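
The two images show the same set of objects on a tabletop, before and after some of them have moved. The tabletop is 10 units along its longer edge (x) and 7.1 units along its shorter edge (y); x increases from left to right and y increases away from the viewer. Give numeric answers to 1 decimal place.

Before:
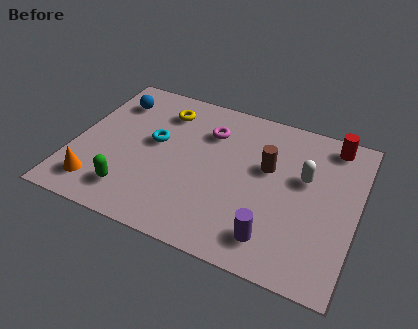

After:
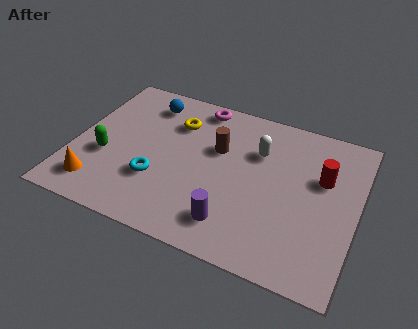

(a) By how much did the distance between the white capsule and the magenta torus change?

-0.9

The distance was about 3.6 in the first image and 2.7 in the second, so they moved 0.9 units closer together.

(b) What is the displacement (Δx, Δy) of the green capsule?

(-1.1, 1.3)

The green capsule was at about (2.3, 1.4) and moved to about (1.2, 2.7).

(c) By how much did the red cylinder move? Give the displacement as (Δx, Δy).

(-0.2, -1.7)

The red cylinder was at about (8.9, 6.2) and moved to about (8.7, 4.5).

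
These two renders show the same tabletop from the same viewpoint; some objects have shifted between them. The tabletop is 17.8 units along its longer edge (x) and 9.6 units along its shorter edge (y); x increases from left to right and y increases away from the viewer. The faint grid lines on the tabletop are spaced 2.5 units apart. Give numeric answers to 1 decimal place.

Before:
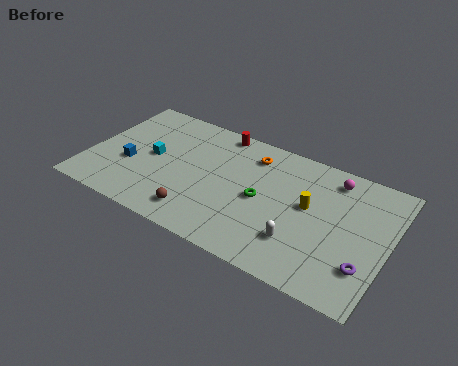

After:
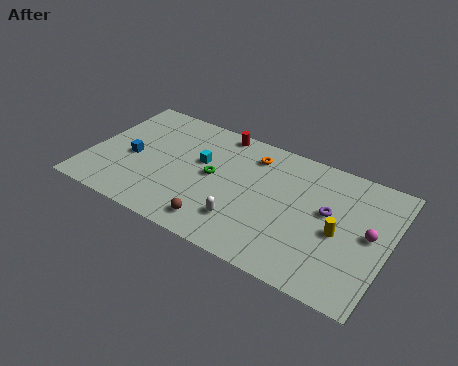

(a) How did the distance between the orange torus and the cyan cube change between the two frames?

-2.9

The distance was about 6.4 in the first image and 3.5 in the second, so they moved 2.9 units closer together.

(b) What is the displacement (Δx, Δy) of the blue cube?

(0.0, 0.6)

The blue cube was at about (2.5, 3.7) and moved to about (2.5, 4.3).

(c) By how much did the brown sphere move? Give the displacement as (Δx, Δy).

(1.2, -0.2)

From the two frames, the brown sphere sits at roughly (7.0, 1.7) before and (8.2, 1.5) after.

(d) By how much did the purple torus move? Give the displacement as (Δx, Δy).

(-2.5, 2.9)

The purple torus was at about (16.7, 2.6) and moved to about (14.2, 5.5).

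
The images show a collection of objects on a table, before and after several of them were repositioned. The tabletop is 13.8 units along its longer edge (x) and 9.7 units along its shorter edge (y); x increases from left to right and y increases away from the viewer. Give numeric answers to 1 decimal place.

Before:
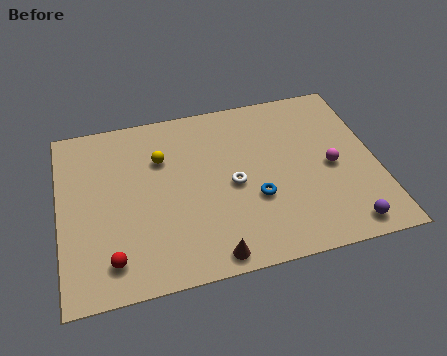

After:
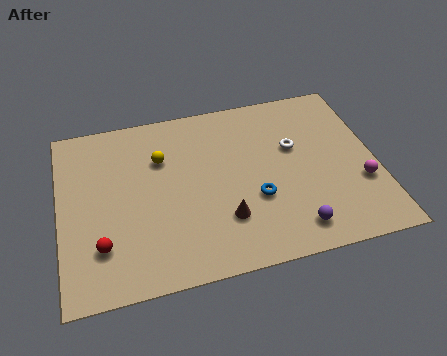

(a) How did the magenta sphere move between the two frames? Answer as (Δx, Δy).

(1.2, -1.2)

From the two frames, the magenta sphere sits at roughly (11.8, 4.5) before and (13.0, 3.3) after.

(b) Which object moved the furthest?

the white torus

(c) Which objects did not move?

the yellow sphere and the blue torus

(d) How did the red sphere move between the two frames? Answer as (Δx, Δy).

(-0.4, 0.8)

The red sphere was at about (2.1, 1.7) and moved to about (1.7, 2.5).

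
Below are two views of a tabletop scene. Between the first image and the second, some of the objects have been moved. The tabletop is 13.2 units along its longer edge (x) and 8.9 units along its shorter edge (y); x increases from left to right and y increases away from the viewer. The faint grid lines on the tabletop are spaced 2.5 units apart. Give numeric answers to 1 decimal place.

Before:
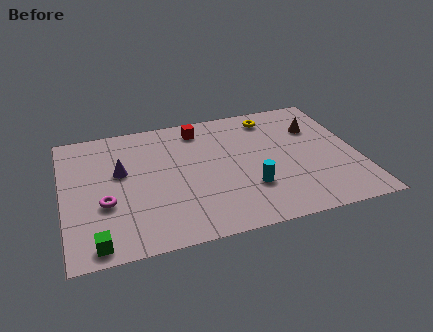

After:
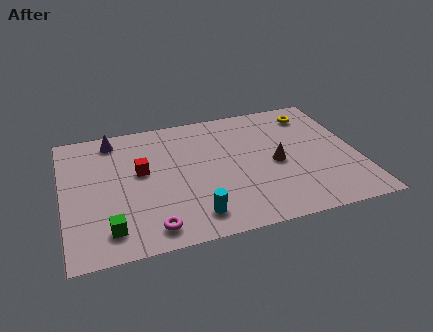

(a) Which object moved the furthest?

the red cube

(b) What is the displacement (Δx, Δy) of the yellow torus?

(1.9, -0.2)

The yellow torus started near (9.6, 7.5) and ended near (11.5, 7.3).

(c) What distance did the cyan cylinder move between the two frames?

2.9

The cyan cylinder was near (8.2, 2.7) before and (5.6, 1.5) after, so it travelled √(2.6² + 1.2²) ≈ 2.9 units.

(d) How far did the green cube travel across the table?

0.9

The green cube moved from about (1.3, 0.9) to (1.9, 1.6), a distance of √(0.6² + 0.7²) ≈ 0.9.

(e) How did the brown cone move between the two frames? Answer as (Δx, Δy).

(-2.0, -2.1)

The brown cone started near (11.5, 6.2) and ended near (9.5, 4.1).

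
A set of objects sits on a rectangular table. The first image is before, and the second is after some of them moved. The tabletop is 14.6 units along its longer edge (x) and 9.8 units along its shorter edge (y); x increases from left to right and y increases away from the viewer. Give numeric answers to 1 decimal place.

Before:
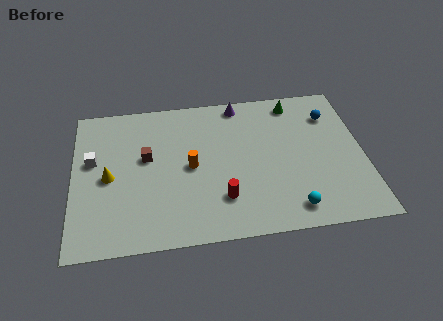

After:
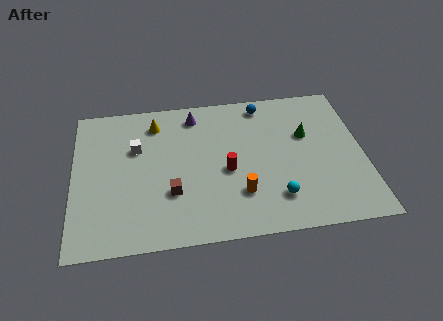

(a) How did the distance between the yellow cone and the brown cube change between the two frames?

+2.7

The distance was about 2.2 in the first image and 4.9 in the second, so they moved 2.7 units further apart.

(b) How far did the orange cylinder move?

3.2

The orange cylinder moved from about (5.9, 4.8) to (8.3, 2.7), a distance of √(2.4² + 2.1²) ≈ 3.2.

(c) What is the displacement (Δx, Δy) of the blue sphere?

(-3.4, 1.2)

The blue sphere was at about (13.1, 7.4) and moved to about (9.7, 8.6).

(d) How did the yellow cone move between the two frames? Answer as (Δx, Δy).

(2.4, 3.4)

From the two frames, the yellow cone sits at roughly (1.8, 4.6) before and (4.2, 8.0) after.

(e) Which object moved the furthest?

the yellow cone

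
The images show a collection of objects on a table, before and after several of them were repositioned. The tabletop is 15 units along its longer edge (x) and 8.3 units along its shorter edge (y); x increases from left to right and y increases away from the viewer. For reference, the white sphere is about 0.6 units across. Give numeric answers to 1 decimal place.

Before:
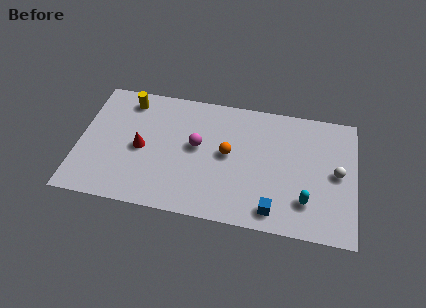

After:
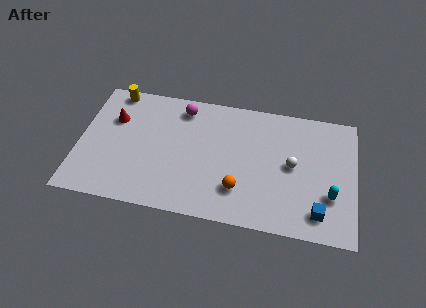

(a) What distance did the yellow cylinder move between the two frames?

0.9

The yellow cylinder was near (2.5, 7.0) before and (1.7, 7.5) after, so it travelled √(0.8² + 0.5²) ≈ 0.9 units.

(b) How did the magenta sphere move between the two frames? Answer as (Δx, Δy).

(-0.9, 2.4)

The magenta sphere was at about (6.4, 4.6) and moved to about (5.5, 7.0).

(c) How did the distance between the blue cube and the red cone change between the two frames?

+4.2

The distance was about 7.8 in the first image and 12.0 in the second, so they moved 4.2 units further apart.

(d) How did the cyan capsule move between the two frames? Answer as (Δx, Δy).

(1.3, 0.6)

The cyan capsule started near (12.4, 2.1) and ended near (13.7, 2.7).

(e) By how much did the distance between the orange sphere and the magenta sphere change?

+4.1

They were about 1.7 units apart before and 5.8 after — 4.1 units further apart.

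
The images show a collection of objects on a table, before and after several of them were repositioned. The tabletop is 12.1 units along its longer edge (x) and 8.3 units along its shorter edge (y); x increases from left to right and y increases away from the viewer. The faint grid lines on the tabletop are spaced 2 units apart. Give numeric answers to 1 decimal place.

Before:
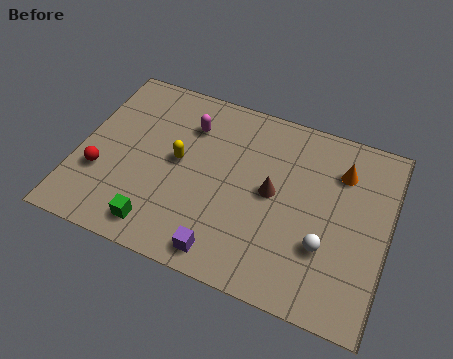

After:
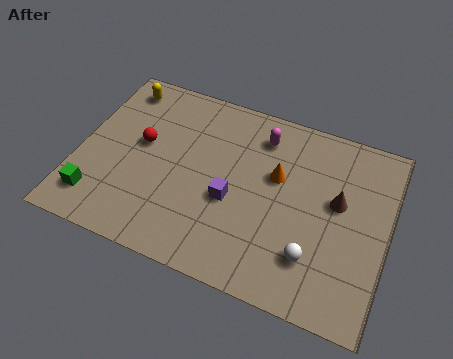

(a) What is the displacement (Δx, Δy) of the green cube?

(-2.5, 0.4)

From the two frames, the green cube sits at roughly (3.5, 1.2) before and (1.0, 1.6) after.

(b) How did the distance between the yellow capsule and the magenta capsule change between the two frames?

+3.9

Before: roughly 1.8 units apart; after: 5.7. That's 3.9 units further apart.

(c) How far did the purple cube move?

2.4

From (6.1, 1.0) to (6.1, 3.4), the purple cube covered √(0.0² + 2.4²) ≈ 2.4 units.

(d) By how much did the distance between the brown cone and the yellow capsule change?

+5.5

The distance was about 3.7 in the first image and 9.2 in the second, so they moved 5.5 units further apart.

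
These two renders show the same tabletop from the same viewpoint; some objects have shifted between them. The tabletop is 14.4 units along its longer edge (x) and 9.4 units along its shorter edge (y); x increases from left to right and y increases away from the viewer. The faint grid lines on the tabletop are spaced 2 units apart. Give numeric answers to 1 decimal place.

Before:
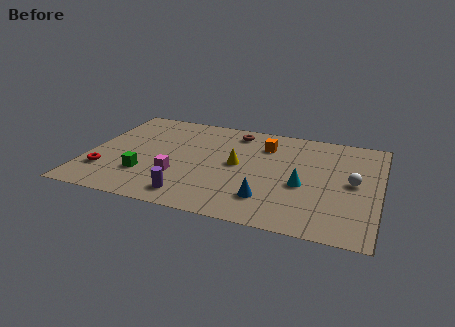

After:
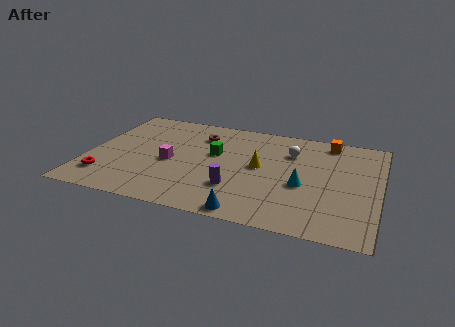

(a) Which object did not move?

the cyan cone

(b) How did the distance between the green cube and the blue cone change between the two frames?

-0.9

The distance was about 6.1 in the first image and 5.2 in the second, so they moved 0.9 units closer together.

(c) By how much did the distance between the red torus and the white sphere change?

-2.3

Before: roughly 12.3 units apart; after: 10.0. That's 2.3 units closer together.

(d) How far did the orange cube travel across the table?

3.3

From (8.6, 7.1) to (11.7, 8.3), the orange cube covered √(3.1² + 1.2²) ≈ 3.3 units.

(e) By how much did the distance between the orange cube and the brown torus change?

+4.7

Before: roughly 1.8 units apart; after: 6.5. That's 4.7 units further apart.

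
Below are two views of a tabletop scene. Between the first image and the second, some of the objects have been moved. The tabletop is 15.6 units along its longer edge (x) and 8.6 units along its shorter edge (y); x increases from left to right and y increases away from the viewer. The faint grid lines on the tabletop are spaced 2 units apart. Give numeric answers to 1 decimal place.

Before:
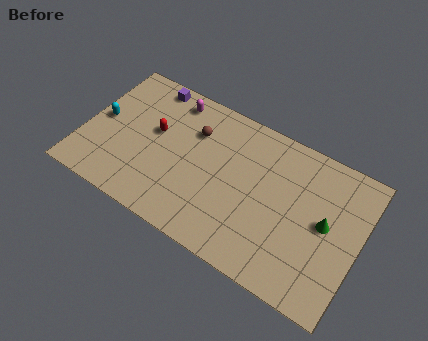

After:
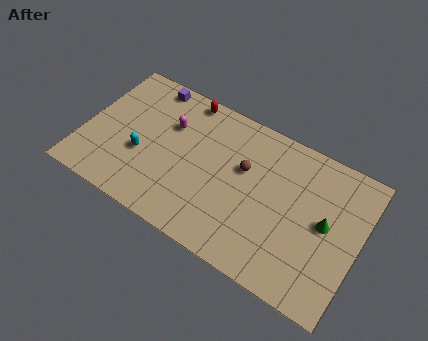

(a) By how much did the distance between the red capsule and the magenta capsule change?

-0.4

They were about 2.5 units apart before and 2.1 after — 0.4 units closer together.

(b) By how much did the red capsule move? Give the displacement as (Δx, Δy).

(1.3, 2.8)

The red capsule started near (3.9, 5.0) and ended near (5.2, 7.8).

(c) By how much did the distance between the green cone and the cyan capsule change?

-2.4

They were about 12.8 units apart before and 10.4 after — 2.4 units closer together.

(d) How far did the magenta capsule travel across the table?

1.6

The magenta capsule moved from about (4.5, 7.4) to (4.6, 5.8), a distance of √(0.1² + 1.6²) ≈ 1.6.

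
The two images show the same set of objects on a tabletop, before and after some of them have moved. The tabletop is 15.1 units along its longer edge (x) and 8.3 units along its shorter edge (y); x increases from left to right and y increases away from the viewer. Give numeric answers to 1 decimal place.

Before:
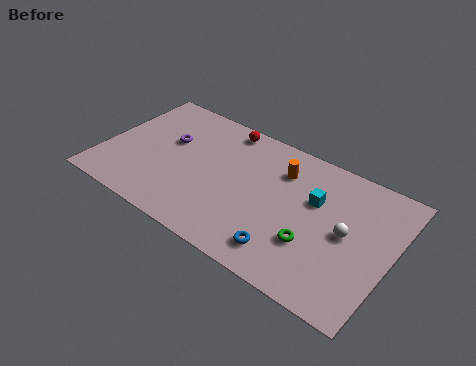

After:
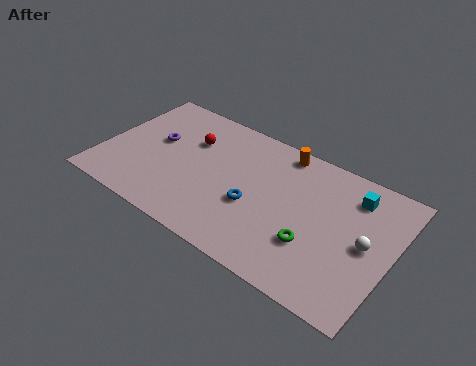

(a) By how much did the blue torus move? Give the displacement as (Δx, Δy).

(-2.0, 1.8)

The blue torus started near (10.1, 1.5) and ended near (8.1, 3.3).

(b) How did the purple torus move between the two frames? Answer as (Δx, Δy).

(-0.6, -0.3)

The purple torus was at about (3.2, 5.1) and moved to about (2.6, 4.8).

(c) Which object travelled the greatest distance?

the blue torus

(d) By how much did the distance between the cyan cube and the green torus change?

+1.6

The distance was about 2.6 in the first image and 4.2 in the second, so they moved 1.6 units further apart.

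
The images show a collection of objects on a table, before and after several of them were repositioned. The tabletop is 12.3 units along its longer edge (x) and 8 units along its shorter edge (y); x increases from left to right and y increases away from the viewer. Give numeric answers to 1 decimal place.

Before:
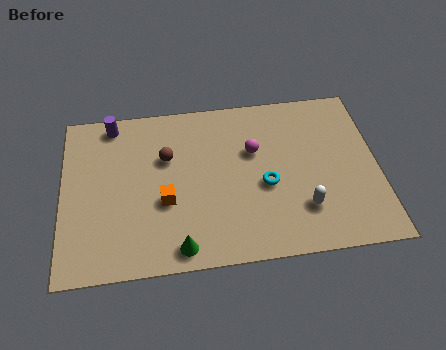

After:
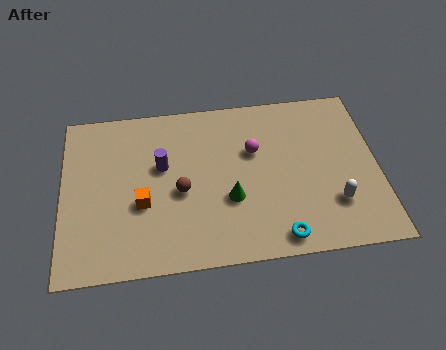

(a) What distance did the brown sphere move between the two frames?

1.8

From (4.1, 5.2) to (4.6, 3.5), the brown sphere covered √(0.5² + 1.7²) ≈ 1.8 units.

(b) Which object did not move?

the magenta sphere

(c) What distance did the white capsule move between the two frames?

1.2

The white capsule was near (9.3, 2.1) before and (10.5, 2.2) after, so it travelled √(1.2² + 0.1²) ≈ 1.2 units.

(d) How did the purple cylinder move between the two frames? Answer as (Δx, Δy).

(1.9, -2.3)

From the two frames, the purple cylinder sits at roughly (2.0, 7.1) before and (3.9, 4.8) after.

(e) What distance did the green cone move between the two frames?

2.8

The green cone was near (4.5, 0.9) before and (6.5, 2.9) after, so it travelled √(2.0² + 2.0²) ≈ 2.8 units.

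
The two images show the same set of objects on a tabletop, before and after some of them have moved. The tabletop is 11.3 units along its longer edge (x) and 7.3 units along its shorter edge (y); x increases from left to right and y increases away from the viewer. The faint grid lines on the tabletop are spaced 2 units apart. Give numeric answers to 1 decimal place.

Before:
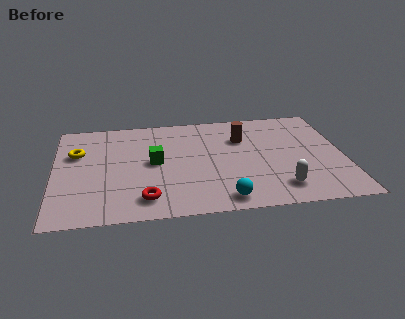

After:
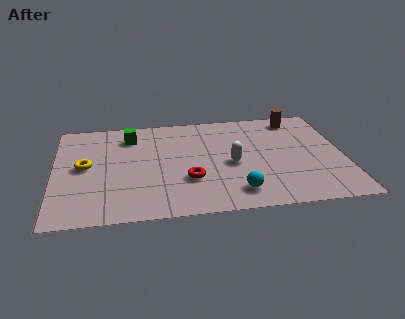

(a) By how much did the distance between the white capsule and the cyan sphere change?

-0.3

They were about 2.3 units apart before and 2.0 after — 0.3 units closer together.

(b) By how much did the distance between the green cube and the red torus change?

+1.5

The distance was about 2.5 in the first image and 4.0 in the second, so they moved 1.5 units further apart.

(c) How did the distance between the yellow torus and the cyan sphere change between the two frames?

-0.5

Before: roughly 6.8 units apart; after: 6.3. That's 0.5 units closer together.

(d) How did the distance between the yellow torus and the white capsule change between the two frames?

-2.8

The distance was about 8.5 in the first image and 5.7 in the second, so they moved 2.8 units closer together.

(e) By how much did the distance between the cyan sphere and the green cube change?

+2.1

Before: roughly 3.9 units apart; after: 6.0. That's 2.1 units further apart.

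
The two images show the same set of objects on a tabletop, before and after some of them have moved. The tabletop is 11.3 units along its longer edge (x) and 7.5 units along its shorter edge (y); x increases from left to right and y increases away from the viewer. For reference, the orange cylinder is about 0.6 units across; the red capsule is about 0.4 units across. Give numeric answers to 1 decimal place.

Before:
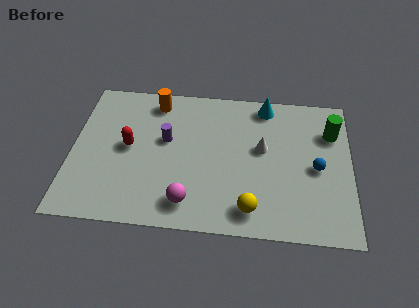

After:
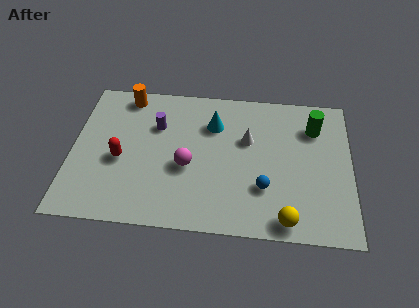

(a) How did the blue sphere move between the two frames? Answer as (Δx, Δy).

(-2.1, -1.2)

From the two frames, the blue sphere sits at roughly (9.9, 3.5) before and (7.8, 2.3) after.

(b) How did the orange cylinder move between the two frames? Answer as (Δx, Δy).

(-1.2, 0.2)

The orange cylinder was at about (3.3, 6.4) and moved to about (2.1, 6.6).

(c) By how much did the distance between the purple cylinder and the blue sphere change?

-1.0

Before: roughly 6.2 units apart; after: 5.2. That's 1.0 units closer together.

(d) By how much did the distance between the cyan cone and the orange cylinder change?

-0.7

Before: roughly 4.5 units apart; after: 3.8. That's 0.7 units closer together.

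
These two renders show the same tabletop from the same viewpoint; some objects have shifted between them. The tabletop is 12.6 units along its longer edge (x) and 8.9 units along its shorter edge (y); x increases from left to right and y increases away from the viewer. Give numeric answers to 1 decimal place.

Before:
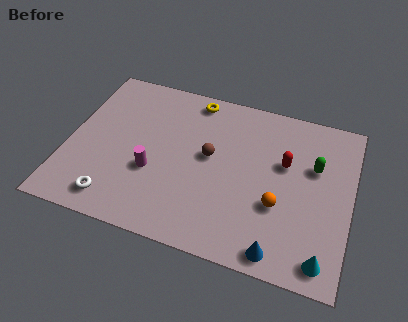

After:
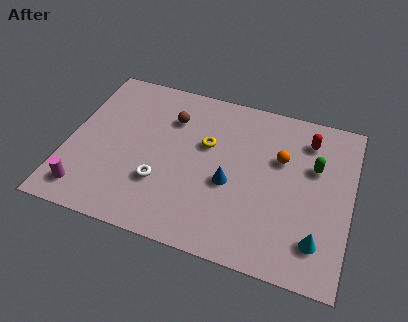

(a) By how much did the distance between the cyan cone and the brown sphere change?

+1.8

Before: roughly 6.5 units apart; after: 8.3. That's 1.8 units further apart.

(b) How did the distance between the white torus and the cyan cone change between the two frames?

-2.1

Before: roughly 9.2 units apart; after: 7.1. That's 2.1 units closer together.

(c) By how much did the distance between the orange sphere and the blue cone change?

+0.6

They were about 2.3 units apart before and 2.9 after — 0.6 units further apart.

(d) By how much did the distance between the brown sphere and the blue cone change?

-1.2

Before: roughly 5.2 units apart; after: 4.0. That's 1.2 units closer together.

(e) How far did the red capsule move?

1.8

From (9.6, 5.5) to (10.5, 7.1), the red capsule covered √(0.9² + 1.6²) ≈ 1.8 units.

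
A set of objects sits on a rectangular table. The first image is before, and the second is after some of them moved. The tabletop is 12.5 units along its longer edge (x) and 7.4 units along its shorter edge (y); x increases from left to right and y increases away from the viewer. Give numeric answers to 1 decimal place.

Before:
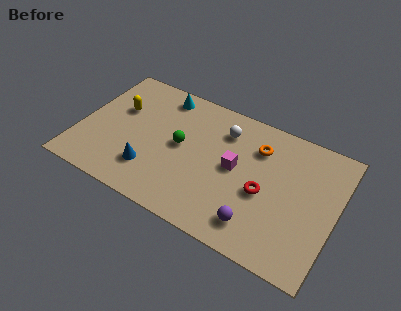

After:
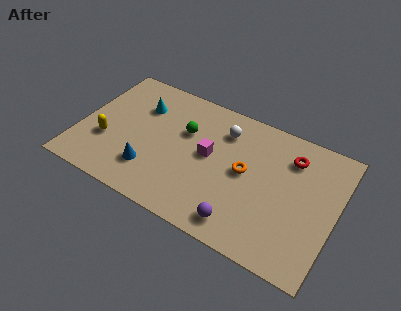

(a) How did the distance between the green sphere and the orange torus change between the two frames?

-0.7

Before: roughly 3.9 units apart; after: 3.2. That's 0.7 units closer together.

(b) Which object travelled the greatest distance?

the red torus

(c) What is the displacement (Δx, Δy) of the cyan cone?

(-0.9, -1.1)

The cyan cone was at about (3.6, 6.4) and moved to about (2.7, 5.3).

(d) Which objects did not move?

the blue cone and the white sphere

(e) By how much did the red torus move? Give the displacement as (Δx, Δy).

(1.0, 2.5)

From the two frames, the red torus sits at roughly (9.1, 3.2) before and (10.1, 5.7) after.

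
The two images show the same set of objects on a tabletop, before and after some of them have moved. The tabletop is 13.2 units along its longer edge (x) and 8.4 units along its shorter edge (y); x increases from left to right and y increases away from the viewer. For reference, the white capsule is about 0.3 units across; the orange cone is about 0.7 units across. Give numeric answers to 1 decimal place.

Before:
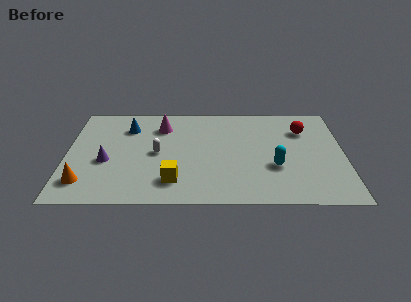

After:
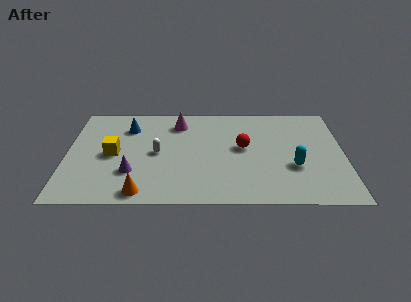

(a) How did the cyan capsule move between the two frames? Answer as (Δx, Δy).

(0.9, 0.0)

From the two frames, the cyan capsule sits at roughly (9.9, 3.0) before and (10.8, 3.0) after.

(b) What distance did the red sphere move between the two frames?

3.3

The red sphere was near (11.3, 6.1) before and (8.4, 4.6) after, so it travelled √(2.9² + 1.5²) ≈ 3.3 units.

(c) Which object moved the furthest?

the yellow cube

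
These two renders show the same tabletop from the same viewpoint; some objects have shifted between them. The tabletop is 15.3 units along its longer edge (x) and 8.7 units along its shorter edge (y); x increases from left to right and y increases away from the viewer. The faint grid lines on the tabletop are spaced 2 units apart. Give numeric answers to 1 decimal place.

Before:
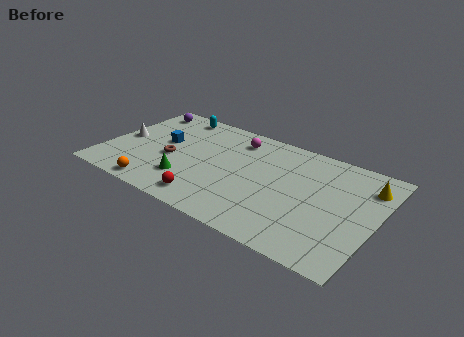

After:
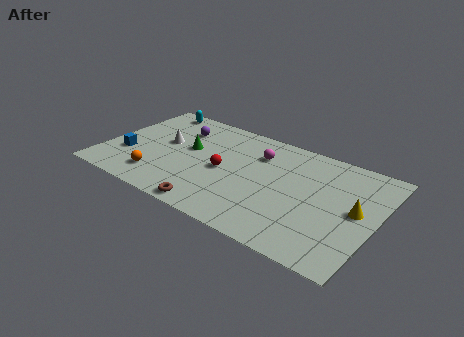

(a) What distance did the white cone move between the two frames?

2.4

The white cone was near (0.9, 4.2) before and (3.2, 4.9) after, so it travelled √(2.3² + 0.7²) ≈ 2.4 units.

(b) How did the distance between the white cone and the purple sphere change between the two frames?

-1.5

The distance was about 3.2 in the first image and 1.7 in the second, so they moved 1.5 units closer together.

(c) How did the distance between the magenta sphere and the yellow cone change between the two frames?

-1.4

They were about 7.5 units apart before and 6.1 after — 1.4 units closer together.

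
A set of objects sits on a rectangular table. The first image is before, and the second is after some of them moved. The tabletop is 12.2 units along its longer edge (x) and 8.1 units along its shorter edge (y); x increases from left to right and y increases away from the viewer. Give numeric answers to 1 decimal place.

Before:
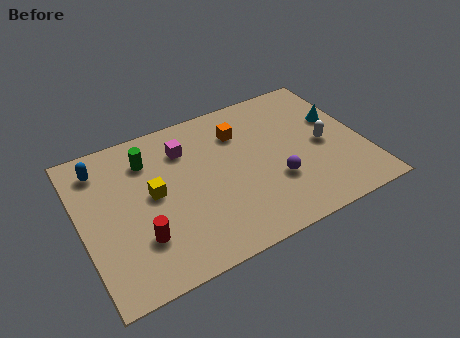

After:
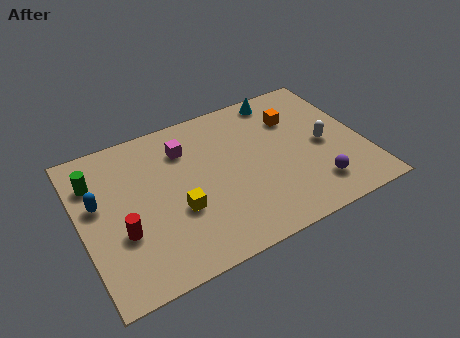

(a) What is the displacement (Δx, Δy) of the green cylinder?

(-2.3, -0.2)

From the two frames, the green cylinder sits at roughly (3.1, 6.2) before and (0.8, 6.0) after.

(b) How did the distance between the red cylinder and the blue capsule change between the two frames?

-2.4

Before: roughly 4.5 units apart; after: 2.1. That's 2.4 units closer together.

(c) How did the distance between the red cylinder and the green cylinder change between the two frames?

-0.8

They were about 4.0 units apart before and 3.2 after — 0.8 units closer together.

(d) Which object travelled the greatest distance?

the cyan cone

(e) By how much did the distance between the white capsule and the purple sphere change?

-0.3

They were about 2.5 units apart before and 2.2 after — 0.3 units closer together.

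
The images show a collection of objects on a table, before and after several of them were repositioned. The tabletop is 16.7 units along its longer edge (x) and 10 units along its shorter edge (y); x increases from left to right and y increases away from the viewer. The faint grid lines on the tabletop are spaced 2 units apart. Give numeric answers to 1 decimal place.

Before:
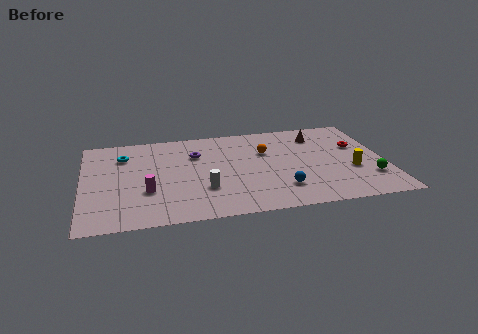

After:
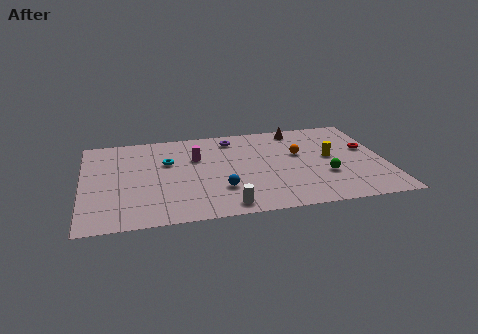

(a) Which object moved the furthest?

the magenta cylinder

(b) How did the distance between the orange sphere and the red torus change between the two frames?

-1.3

They were about 5.1 units apart before and 3.8 after — 1.3 units closer together.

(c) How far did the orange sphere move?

1.9

The orange sphere was near (10.2, 6.6) before and (12.0, 6.0) after, so it travelled √(1.8² + 0.6²) ≈ 1.9 units.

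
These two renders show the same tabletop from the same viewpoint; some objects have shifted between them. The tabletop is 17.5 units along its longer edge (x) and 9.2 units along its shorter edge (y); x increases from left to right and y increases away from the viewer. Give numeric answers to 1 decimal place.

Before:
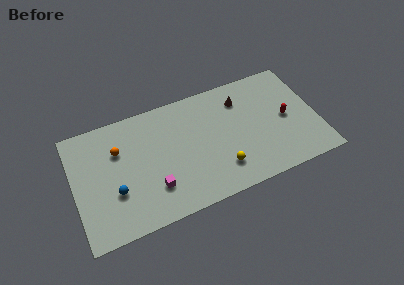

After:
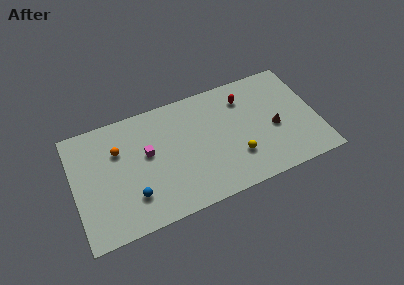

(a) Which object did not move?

the orange sphere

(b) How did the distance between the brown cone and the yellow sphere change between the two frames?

-2.1

Before: roughly 5.3 units apart; after: 3.2. That's 2.1 units closer together.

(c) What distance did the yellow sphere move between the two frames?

1.3

From (10.3, 2.2) to (11.5, 2.7), the yellow sphere covered √(1.2² + 0.5²) ≈ 1.3 units.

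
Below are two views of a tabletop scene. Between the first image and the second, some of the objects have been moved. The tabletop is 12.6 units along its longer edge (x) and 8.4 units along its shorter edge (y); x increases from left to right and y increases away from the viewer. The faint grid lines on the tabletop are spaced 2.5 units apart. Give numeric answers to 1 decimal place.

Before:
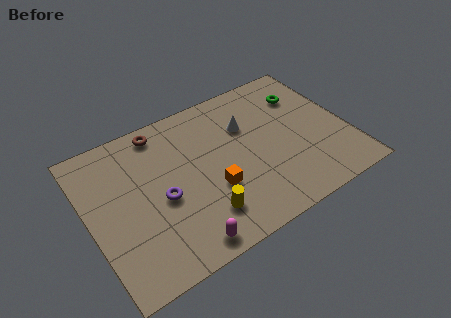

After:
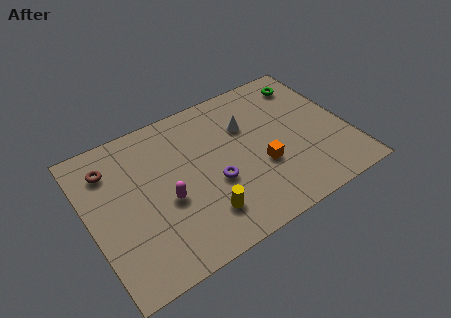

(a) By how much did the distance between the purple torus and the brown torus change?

+1.9

The distance was about 3.7 in the first image and 5.6 in the second, so they moved 1.9 units further apart.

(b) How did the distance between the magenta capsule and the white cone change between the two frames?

-1.4

They were about 6.2 units apart before and 4.8 after — 1.4 units closer together.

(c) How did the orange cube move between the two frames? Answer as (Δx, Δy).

(2.4, 0.1)

From the two frames, the orange cube sits at roughly (5.8, 3.0) before and (8.2, 3.1) after.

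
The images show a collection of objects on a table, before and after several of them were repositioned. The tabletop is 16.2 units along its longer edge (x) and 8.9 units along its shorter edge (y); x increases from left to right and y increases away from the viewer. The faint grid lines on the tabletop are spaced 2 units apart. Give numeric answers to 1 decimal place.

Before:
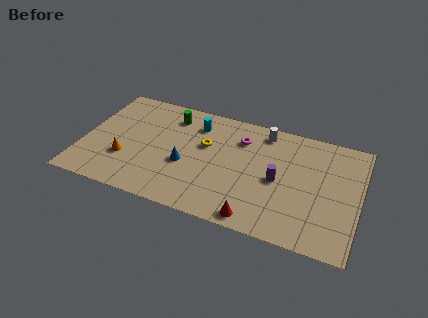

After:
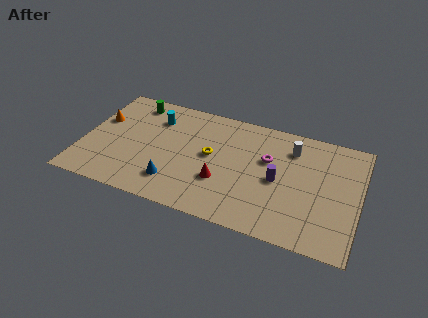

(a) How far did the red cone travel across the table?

3.0

From (10.5, 0.9) to (8.3, 3.0), the red cone covered √(2.2² + 2.1²) ≈ 3.0 units.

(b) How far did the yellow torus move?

0.8

The yellow torus was near (7.1, 5.5) before and (7.5, 4.8) after, so it travelled √(0.4² + 0.7²) ≈ 0.8 units.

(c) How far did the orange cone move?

3.2

The orange cone was near (2.6, 2.9) before and (0.8, 5.6) after, so it travelled √(1.8² + 2.7²) ≈ 3.2 units.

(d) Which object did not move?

the purple cylinder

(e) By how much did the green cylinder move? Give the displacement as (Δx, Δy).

(-2.3, 0.4)

From the two frames, the green cylinder sits at roughly (4.9, 7.2) before and (2.6, 7.6) after.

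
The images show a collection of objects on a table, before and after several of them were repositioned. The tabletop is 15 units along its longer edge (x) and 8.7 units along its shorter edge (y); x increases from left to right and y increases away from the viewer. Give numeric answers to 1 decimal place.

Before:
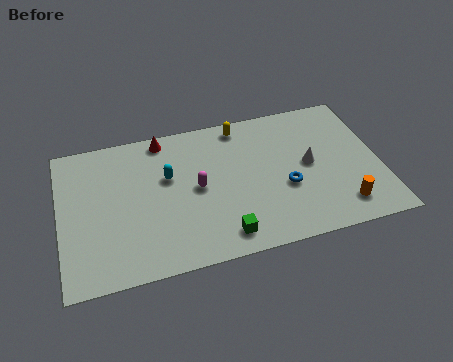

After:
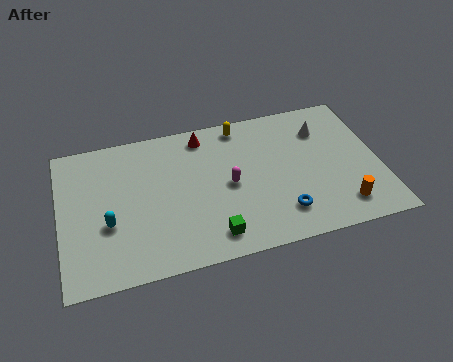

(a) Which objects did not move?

the yellow capsule and the orange cylinder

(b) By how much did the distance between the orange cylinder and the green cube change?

+0.5

They were about 5.6 units apart before and 6.1 after — 0.5 units further apart.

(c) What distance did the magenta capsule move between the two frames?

1.5

The magenta capsule was near (6.4, 4.4) before and (7.9, 4.2) after, so it travelled √(1.5² + 0.2²) ≈ 1.5 units.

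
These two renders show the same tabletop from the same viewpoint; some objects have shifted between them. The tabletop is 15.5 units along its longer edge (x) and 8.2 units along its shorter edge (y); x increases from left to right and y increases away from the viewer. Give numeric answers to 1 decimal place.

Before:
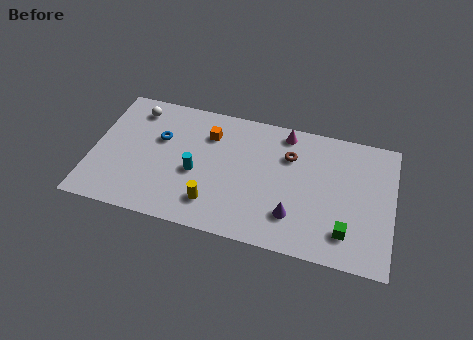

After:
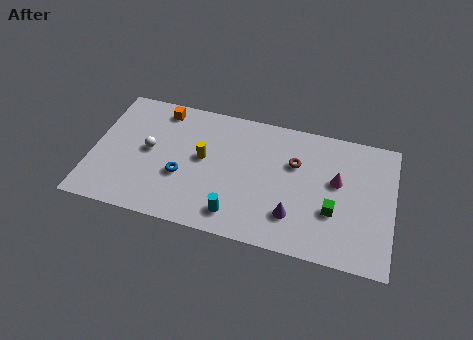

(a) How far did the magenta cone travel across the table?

3.7

From (9.8, 7.2) to (12.6, 4.8), the magenta cone covered √(2.8² + 2.4²) ≈ 3.7 units.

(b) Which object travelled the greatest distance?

the magenta cone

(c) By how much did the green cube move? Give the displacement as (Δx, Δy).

(-0.7, 1.1)

The green cube started near (13.2, 1.8) and ended near (12.5, 2.9).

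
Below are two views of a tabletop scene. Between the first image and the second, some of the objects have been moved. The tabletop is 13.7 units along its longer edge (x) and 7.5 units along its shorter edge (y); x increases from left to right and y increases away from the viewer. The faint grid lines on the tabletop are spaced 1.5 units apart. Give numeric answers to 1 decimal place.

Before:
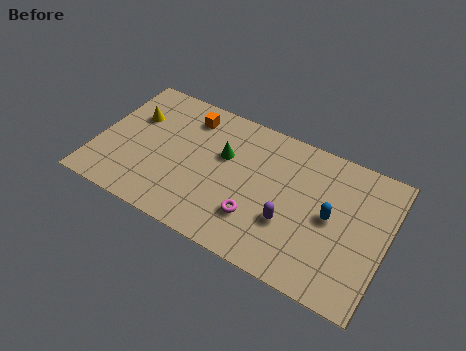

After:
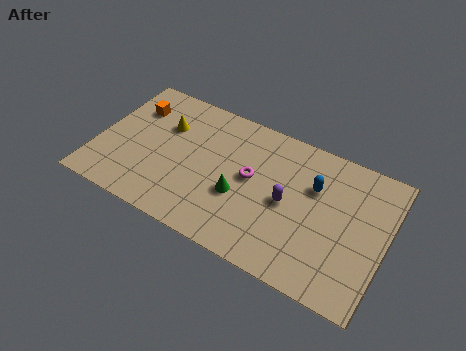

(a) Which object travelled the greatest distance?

the orange cube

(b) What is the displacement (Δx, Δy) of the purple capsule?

(-0.2, 1.0)

From the two frames, the purple capsule sits at roughly (9.3, 2.6) before and (9.1, 3.6) after.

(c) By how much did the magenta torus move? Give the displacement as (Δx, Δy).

(-0.5, 2.0)

The magenta torus was at about (7.8, 2.1) and moved to about (7.3, 4.1).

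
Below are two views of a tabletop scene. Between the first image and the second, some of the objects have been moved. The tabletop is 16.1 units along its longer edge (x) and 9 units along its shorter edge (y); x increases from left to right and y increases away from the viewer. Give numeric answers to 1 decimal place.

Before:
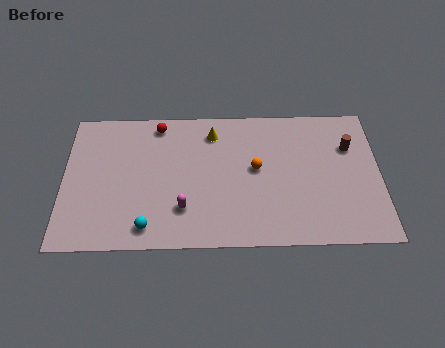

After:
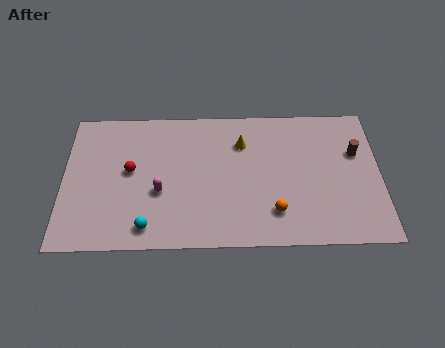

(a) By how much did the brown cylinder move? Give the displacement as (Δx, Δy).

(0.3, -0.4)

The brown cylinder was at about (14.6, 6.2) and moved to about (14.9, 5.8).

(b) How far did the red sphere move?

3.3

The red sphere moved from about (4.8, 7.9) to (3.4, 4.9), a distance of √(1.4² + 3.0²) ≈ 3.3.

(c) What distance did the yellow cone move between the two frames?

1.7

From (7.6, 7.3) to (9.1, 6.6), the yellow cone covered √(1.5² + 0.7²) ≈ 1.7 units.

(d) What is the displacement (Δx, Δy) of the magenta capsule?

(-1.2, 1.1)

The magenta capsule was at about (6.1, 2.4) and moved to about (4.9, 3.5).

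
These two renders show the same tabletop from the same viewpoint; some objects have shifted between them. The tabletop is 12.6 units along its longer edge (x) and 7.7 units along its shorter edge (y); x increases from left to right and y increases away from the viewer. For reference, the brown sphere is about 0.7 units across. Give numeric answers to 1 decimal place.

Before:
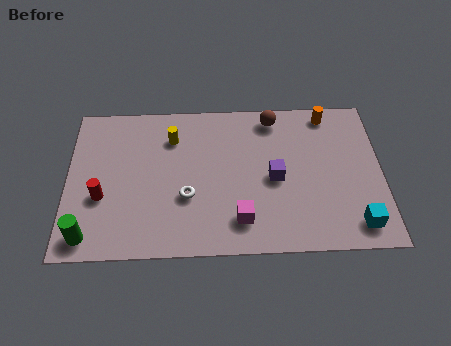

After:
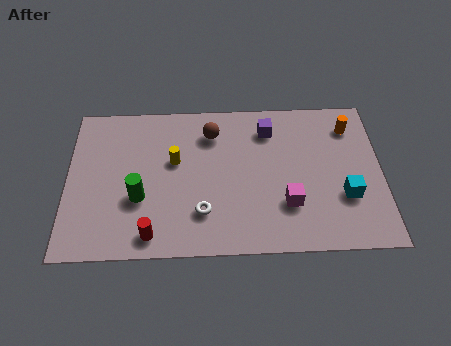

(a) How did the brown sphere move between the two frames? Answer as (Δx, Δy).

(-2.5, -0.7)

From the two frames, the brown sphere sits at roughly (8.3, 6.7) before and (5.8, 6.0) after.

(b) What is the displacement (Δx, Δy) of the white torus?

(0.6, -0.8)

The white torus was at about (4.8, 2.8) and moved to about (5.4, 2.0).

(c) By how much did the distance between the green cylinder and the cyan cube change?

-2.4

They were about 10.6 units apart before and 8.2 after — 2.4 units closer together.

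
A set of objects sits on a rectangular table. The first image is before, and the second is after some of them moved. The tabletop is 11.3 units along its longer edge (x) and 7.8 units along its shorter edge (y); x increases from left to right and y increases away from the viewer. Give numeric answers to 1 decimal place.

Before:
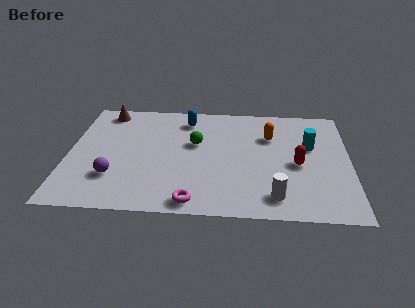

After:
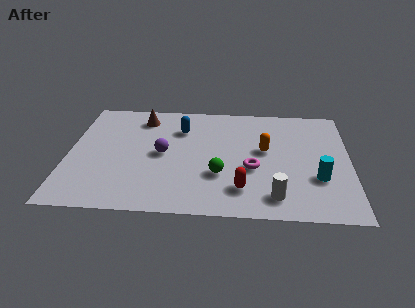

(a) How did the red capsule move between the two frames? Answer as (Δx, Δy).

(-2.2, -1.8)

The red capsule started near (9.2, 3.5) and ended near (7.0, 1.7).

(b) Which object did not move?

the white cylinder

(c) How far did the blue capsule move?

0.7

From (4.7, 6.4) to (4.5, 5.7), the blue capsule covered √(0.2² + 0.7²) ≈ 0.7 units.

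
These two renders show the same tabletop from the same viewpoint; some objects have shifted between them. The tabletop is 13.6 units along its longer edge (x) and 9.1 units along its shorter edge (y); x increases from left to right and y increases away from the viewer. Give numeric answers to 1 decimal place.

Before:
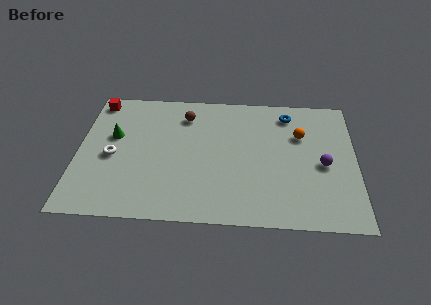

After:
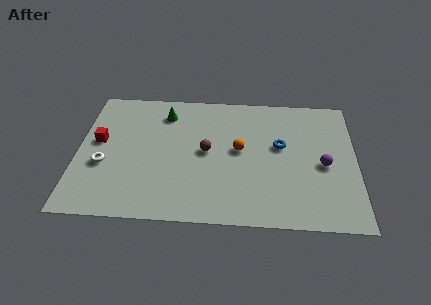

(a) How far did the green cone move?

3.1

The green cone was near (1.7, 5.5) before and (4.2, 7.3) after, so it travelled √(2.5² + 1.8²) ≈ 3.1 units.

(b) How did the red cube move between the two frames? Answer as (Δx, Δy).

(0.2, -2.9)

The red cube was at about (0.8, 8.0) and moved to about (1.0, 5.1).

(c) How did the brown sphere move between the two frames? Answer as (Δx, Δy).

(1.1, -2.5)

The brown sphere started near (5.2, 7.2) and ended near (6.3, 4.7).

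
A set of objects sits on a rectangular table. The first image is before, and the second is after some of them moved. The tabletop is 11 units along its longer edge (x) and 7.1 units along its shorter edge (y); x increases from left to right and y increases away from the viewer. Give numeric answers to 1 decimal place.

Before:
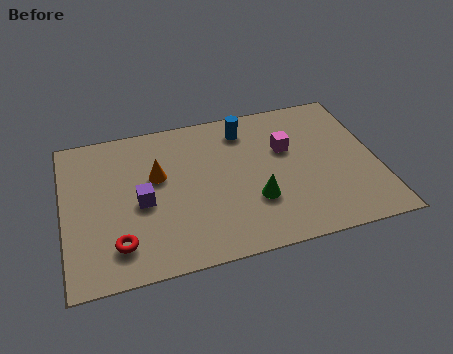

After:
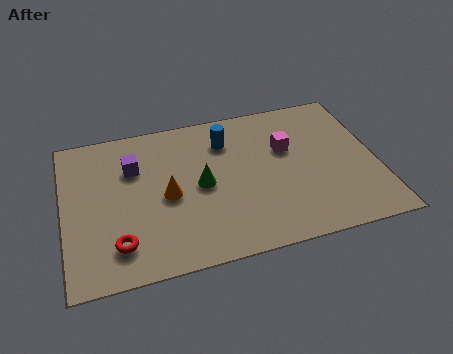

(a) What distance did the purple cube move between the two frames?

1.7

From (2.7, 3.2) to (2.5, 4.9), the purple cube covered √(0.2² + 1.7²) ≈ 1.7 units.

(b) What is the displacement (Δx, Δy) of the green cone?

(-1.8, 1.2)

The green cone started near (6.6, 2.3) and ended near (4.8, 3.5).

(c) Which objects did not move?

the magenta cube and the red torus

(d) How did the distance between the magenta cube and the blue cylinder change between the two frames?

+0.4

The distance was about 1.9 in the first image and 2.3 in the second, so they moved 0.4 units further apart.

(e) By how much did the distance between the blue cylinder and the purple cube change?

-1.3

They were about 4.6 units apart before and 3.3 after — 1.3 units closer together.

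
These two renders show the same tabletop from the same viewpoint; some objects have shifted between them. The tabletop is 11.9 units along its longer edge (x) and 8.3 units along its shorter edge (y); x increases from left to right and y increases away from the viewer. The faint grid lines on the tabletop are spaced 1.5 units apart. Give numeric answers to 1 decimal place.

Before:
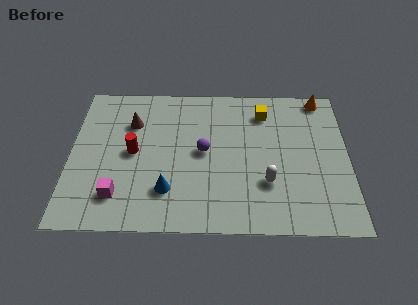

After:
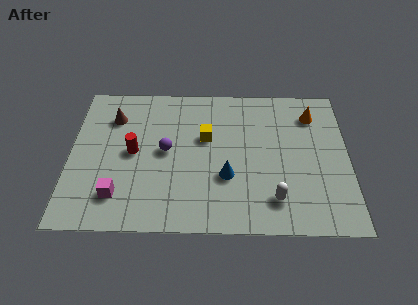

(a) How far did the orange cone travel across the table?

1.1

From (10.8, 7.5) to (10.4, 6.5), the orange cone covered √(0.4² + 1.0²) ≈ 1.1 units.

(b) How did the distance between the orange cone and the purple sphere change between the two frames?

+0.7

Before: roughly 6.0 units apart; after: 6.7. That's 0.7 units further apart.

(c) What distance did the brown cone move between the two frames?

0.9

From (2.6, 5.9) to (1.8, 6.2), the brown cone covered √(0.8² + 0.3²) ≈ 0.9 units.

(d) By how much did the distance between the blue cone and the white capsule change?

-1.9

The distance was about 4.2 in the first image and 2.3 in the second, so they moved 1.9 units closer together.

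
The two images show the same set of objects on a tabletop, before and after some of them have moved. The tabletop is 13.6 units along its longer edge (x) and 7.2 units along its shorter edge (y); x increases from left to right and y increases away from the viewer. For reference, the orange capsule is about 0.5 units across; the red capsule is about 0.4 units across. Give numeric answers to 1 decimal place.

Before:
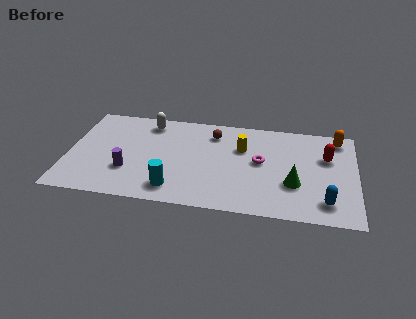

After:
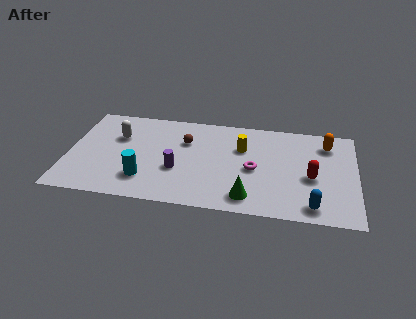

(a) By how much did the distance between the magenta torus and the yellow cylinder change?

+0.3

They were about 1.3 units apart before and 1.6 after — 0.3 units further apart.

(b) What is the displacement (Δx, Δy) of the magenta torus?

(-0.3, -0.6)

From the two frames, the magenta torus sits at roughly (9.1, 3.9) before and (8.8, 3.3) after.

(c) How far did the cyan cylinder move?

1.5

From (5.1, 1.3) to (3.7, 1.8), the cyan cylinder covered √(1.4² + 0.5²) ≈ 1.5 units.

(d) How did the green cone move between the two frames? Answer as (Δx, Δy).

(-2.1, -1.3)

The green cone was at about (10.7, 2.5) and moved to about (8.6, 1.2).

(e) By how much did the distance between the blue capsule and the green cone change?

+1.1

The distance was about 1.9 in the first image and 3.0 in the second, so they moved 1.1 units further apart.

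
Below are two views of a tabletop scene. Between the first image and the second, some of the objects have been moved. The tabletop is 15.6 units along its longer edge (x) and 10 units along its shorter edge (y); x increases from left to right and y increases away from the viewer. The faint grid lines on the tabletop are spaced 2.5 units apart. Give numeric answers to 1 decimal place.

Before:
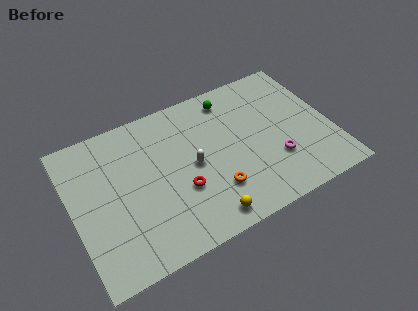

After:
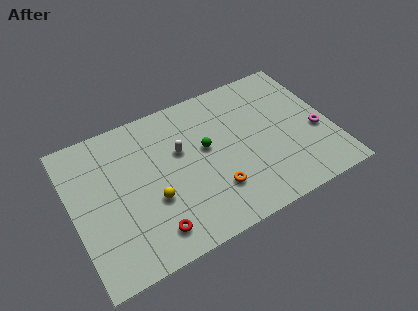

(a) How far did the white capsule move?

1.4

The white capsule was near (7.2, 4.9) before and (6.6, 6.2) after, so it travelled √(0.6² + 1.3²) ≈ 1.4 units.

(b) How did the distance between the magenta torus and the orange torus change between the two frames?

+2.8

Before: roughly 3.8 units apart; after: 6.6. That's 2.8 units further apart.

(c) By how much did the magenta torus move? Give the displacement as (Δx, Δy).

(2.7, 0.9)

From the two frames, the magenta torus sits at roughly (12.0, 3.1) before and (14.7, 4.0) after.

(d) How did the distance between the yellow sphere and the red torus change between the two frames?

-0.6

The distance was about 2.6 in the first image and 2.0 in the second, so they moved 0.6 units closer together.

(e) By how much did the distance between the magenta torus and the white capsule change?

+3.3

Before: roughly 5.1 units apart; after: 8.4. That's 3.3 units further apart.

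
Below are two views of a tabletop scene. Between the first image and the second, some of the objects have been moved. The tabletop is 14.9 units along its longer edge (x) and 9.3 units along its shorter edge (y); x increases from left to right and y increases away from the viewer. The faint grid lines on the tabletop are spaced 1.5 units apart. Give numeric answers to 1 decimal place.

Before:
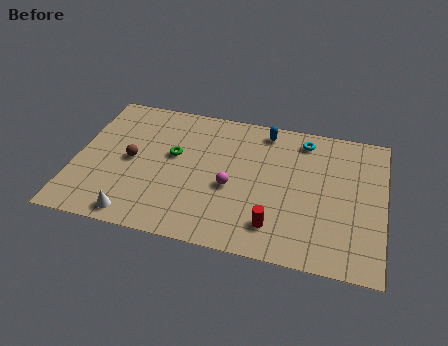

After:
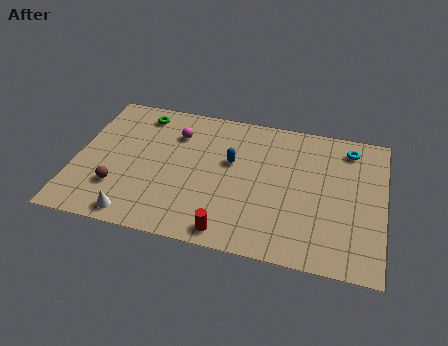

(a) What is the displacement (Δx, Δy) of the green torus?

(-1.8, 2.5)

From the two frames, the green torus sits at roughly (4.7, 5.4) before and (2.9, 7.9) after.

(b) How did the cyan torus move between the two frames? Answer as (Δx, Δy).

(2.2, -0.1)

The cyan torus was at about (10.9, 7.9) and moved to about (13.1, 7.8).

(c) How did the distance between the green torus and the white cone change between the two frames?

+2.3

They were about 4.6 units apart before and 6.9 after — 2.3 units further apart.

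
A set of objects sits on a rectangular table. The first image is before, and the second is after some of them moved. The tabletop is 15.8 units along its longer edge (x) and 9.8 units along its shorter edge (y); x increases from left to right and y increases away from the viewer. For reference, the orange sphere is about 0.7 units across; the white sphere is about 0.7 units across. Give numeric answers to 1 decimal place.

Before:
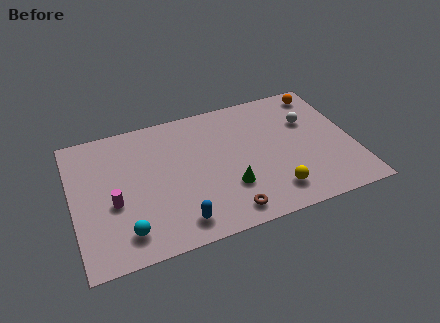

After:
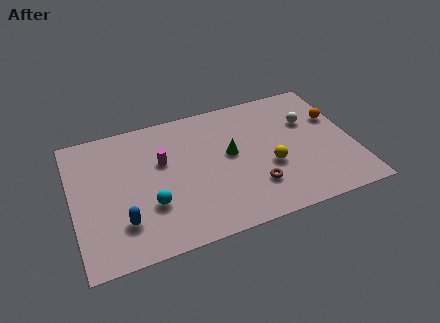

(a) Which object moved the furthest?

the magenta cylinder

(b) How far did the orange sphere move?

2.3

The orange sphere was near (14.5, 8.5) before and (15.0, 6.3) after, so it travelled √(0.5² + 2.2²) ≈ 2.3 units.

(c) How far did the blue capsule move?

3.2

The blue capsule was near (5.6, 1.5) before and (2.6, 2.5) after, so it travelled √(3.0² + 1.0²) ≈ 3.2 units.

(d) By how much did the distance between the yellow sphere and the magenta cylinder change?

-2.7

They were about 9.0 units apart before and 6.3 after — 2.7 units closer together.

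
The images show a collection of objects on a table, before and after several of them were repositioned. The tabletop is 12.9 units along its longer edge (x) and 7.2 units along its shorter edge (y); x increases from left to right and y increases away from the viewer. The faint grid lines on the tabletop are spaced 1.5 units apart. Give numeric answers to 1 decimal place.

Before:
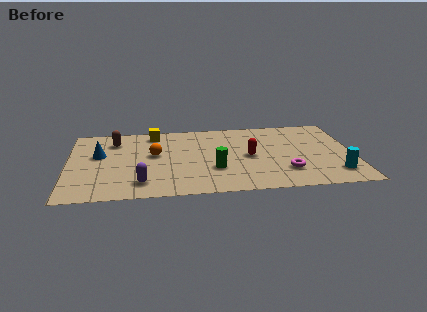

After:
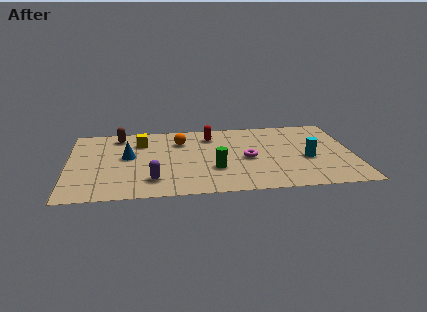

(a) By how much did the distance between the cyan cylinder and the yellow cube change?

-1.5

The distance was about 9.4 in the first image and 7.9 in the second, so they moved 1.5 units closer together.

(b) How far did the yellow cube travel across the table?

1.0

The yellow cube was near (3.9, 6.2) before and (3.3, 5.4) after, so it travelled √(0.6² + 0.8²) ≈ 1.0 units.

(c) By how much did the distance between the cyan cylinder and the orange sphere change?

-2.4

The distance was about 8.5 in the first image and 6.1 in the second, so they moved 2.4 units closer together.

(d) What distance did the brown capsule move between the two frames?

0.5

The brown capsule was near (2.1, 5.6) before and (2.3, 6.1) after, so it travelled √(0.2² + 0.5²) ≈ 0.5 units.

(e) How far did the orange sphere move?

1.7

The orange sphere was near (3.9, 4.1) before and (5.1, 5.3) after, so it travelled √(1.2² + 1.2²) ≈ 1.7 units.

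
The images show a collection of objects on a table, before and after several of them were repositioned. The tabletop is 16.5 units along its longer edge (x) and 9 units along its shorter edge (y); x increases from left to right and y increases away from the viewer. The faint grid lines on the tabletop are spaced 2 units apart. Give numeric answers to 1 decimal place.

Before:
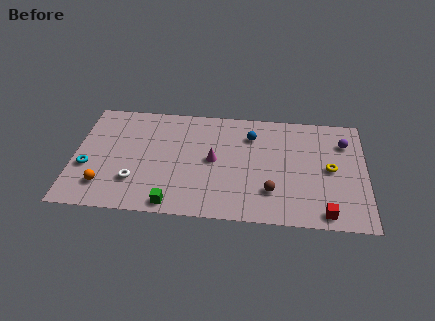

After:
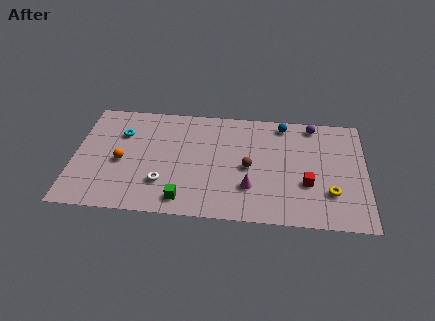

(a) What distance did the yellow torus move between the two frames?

1.9

From (14.5, 4.5) to (14.5, 2.6), the yellow torus covered √(0.0² + 1.9²) ≈ 1.9 units.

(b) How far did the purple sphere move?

2.2

From (15.3, 6.7) to (13.5, 8.0), the purple sphere covered √(1.8² + 1.3²) ≈ 2.2 units.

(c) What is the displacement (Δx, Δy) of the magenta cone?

(2.1, -2.0)

The magenta cone was at about (7.9, 4.6) and moved to about (10.0, 2.6).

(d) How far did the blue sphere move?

2.1

The blue sphere moved from about (10.0, 6.8) to (11.8, 7.9), a distance of √(1.8² + 1.1²) ≈ 2.1.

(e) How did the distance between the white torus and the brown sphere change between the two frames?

-2.6

Before: roughly 7.7 units apart; after: 5.1. That's 2.6 units closer together.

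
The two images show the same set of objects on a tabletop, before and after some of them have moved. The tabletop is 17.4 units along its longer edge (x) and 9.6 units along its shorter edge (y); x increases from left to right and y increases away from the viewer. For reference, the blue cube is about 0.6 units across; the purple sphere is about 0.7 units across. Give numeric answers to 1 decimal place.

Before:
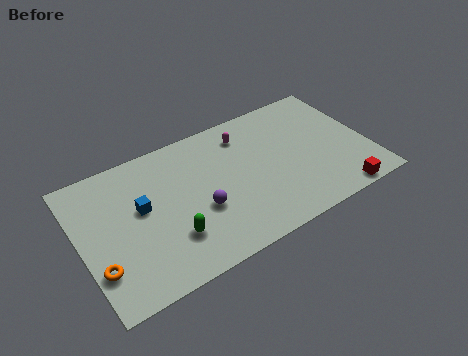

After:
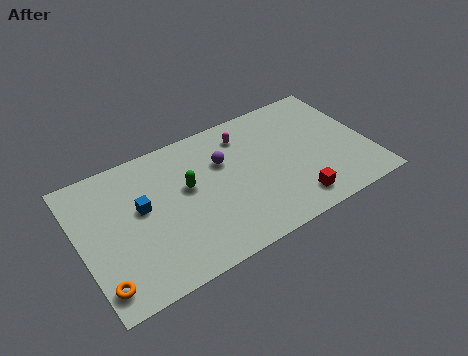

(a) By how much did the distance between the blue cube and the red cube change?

-2.7

Before: roughly 12.2 units apart; after: 9.5. That's 2.7 units closer together.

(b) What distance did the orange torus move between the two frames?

1.1

The orange torus moved from about (0.8, 2.7) to (0.8, 1.6), a distance of √(0.0² + 1.1²) ≈ 1.1.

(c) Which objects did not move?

the blue cube and the magenta capsule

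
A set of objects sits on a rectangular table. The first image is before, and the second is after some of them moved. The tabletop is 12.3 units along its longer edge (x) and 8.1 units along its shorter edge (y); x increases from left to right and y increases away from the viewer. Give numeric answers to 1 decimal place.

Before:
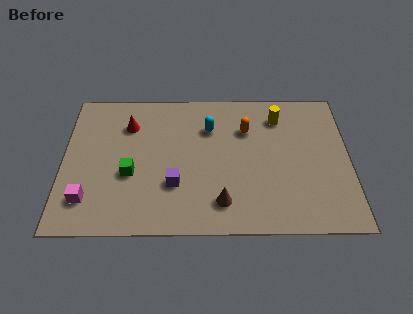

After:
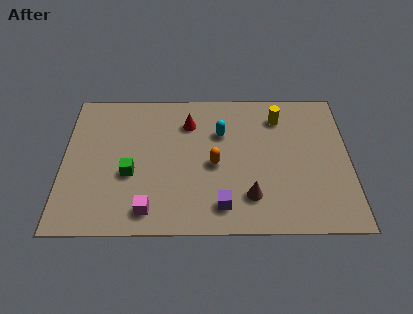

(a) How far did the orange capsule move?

2.4

The orange capsule moved from about (7.9, 5.7) to (6.5, 3.7), a distance of √(1.4² + 2.0²) ≈ 2.4.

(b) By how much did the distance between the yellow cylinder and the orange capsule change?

+2.3

Before: roughly 1.6 units apart; after: 3.9. That's 2.3 units further apart.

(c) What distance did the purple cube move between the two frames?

2.3

The purple cube moved from about (4.8, 2.6) to (6.8, 1.4), a distance of √(2.0² + 1.2²) ≈ 2.3.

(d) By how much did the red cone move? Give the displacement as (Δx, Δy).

(2.6, 0.1)

The red cone was at about (2.8, 6.0) and moved to about (5.4, 6.1).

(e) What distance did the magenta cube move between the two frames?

2.7

The magenta cube moved from about (1.1, 1.8) to (3.7, 1.2), a distance of √(2.6² + 0.6²) ≈ 2.7.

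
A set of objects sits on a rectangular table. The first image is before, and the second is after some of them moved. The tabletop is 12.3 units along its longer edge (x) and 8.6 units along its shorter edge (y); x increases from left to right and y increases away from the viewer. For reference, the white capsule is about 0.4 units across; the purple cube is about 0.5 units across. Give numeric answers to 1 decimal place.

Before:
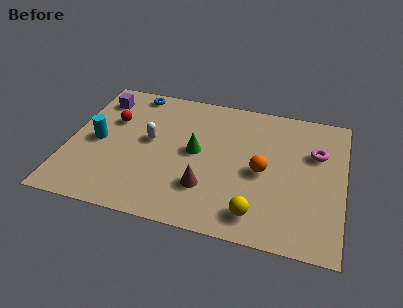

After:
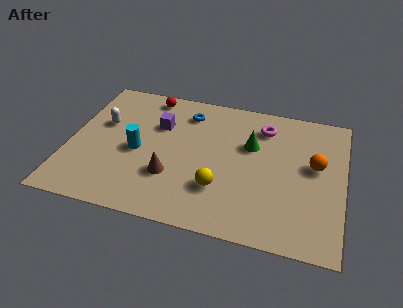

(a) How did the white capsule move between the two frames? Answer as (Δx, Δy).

(-2.2, 0.6)

The white capsule started near (3.6, 4.7) and ended near (1.4, 5.3).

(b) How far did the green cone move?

2.6

From (5.7, 4.5) to (8.1, 5.5), the green cone covered √(2.4² + 1.0²) ≈ 2.6 units.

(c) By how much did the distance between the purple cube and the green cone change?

-1.0

Before: roughly 5.2 units apart; after: 4.2. That's 1.0 units closer together.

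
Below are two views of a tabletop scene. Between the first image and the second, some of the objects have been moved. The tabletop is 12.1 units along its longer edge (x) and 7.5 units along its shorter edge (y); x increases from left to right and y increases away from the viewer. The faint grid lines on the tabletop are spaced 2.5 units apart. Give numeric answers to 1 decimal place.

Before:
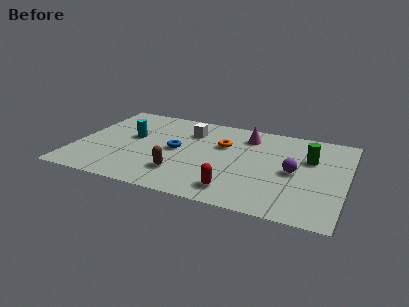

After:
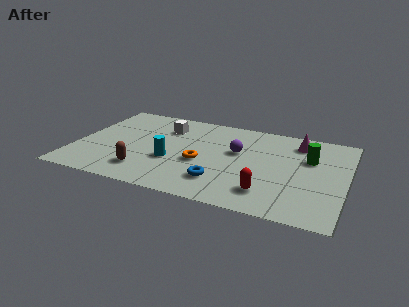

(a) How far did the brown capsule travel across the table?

1.6

From (4.9, 1.9) to (3.3, 1.6), the brown capsule covered √(1.6² + 0.3²) ≈ 1.6 units.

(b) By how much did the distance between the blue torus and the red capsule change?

-1.7

Before: roughly 3.8 units apart; after: 2.1. That's 1.7 units closer together.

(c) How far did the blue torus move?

3.0

The blue torus moved from about (4.5, 3.8) to (6.7, 1.8), a distance of √(2.2² + 2.0²) ≈ 3.0.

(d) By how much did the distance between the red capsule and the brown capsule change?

+2.9

They were about 2.6 units apart before and 5.5 after — 2.9 units further apart.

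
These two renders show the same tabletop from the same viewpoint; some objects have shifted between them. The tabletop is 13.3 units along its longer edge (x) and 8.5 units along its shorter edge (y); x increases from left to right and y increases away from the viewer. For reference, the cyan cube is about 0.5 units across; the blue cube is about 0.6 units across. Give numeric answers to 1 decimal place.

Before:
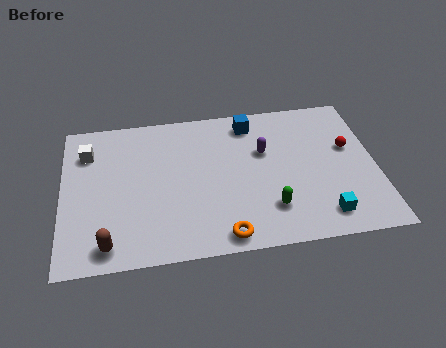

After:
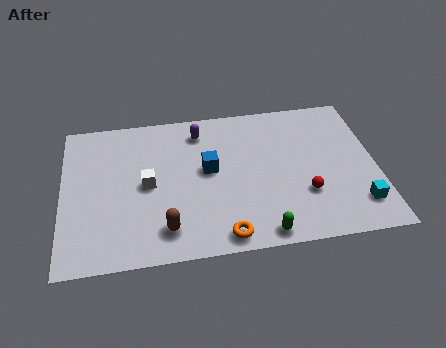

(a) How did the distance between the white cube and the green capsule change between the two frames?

-2.9

Before: roughly 8.7 units apart; after: 5.8. That's 2.9 units closer together.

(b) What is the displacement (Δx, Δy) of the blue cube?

(-1.9, -2.5)

The blue cube started near (8.1, 7.2) and ended near (6.2, 4.7).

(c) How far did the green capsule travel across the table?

1.4

From (8.7, 2.1) to (8.3, 0.8), the green capsule covered √(0.4² + 1.3²) ≈ 1.4 units.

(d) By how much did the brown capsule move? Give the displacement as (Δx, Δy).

(2.4, 0.5)

The brown capsule was at about (1.9, 1.1) and moved to about (4.3, 1.6).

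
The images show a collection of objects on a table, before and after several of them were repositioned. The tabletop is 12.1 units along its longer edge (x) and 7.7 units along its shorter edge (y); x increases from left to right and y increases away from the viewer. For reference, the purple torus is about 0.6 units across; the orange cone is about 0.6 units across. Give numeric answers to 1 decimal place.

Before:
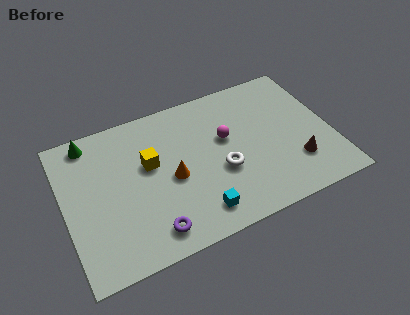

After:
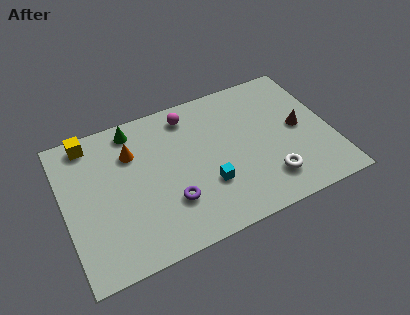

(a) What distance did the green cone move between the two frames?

2.0

The green cone was near (1.4, 6.8) before and (3.4, 6.7) after, so it travelled √(2.0² + 0.1²) ≈ 2.0 units.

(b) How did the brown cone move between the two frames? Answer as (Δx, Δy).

(0.4, 1.8)

From the two frames, the brown cone sits at roughly (10.3, 2.1) before and (10.7, 3.9) after.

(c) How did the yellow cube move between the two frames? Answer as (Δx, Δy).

(-2.5, 2.2)

The yellow cube started near (3.9, 4.6) and ended near (1.4, 6.8).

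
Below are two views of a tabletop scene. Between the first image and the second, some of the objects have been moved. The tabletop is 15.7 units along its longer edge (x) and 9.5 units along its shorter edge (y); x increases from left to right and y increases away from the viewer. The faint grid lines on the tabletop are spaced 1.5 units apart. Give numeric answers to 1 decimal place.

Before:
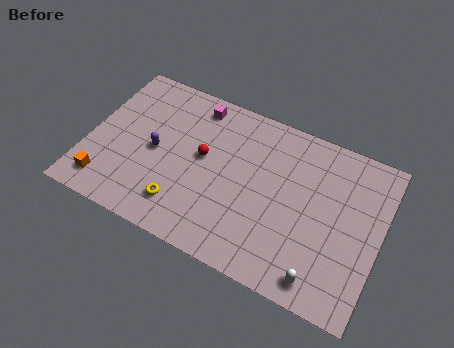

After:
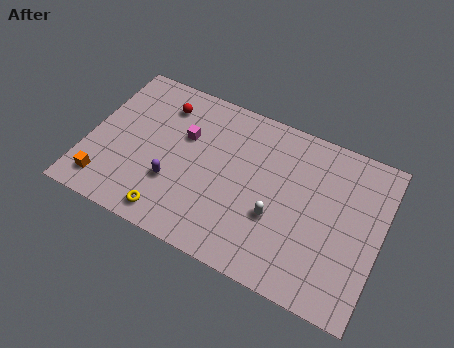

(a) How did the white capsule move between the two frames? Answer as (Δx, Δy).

(-2.7, 2.3)

The white capsule started near (13.0, 1.2) and ended near (10.3, 3.5).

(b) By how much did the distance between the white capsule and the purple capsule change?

-4.5

The distance was about 10.0 in the first image and 5.5 in the second, so they moved 4.5 units closer together.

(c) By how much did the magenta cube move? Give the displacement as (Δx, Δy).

(-0.3, -2.1)

The magenta cube started near (5.3, 8.2) and ended near (5.0, 6.1).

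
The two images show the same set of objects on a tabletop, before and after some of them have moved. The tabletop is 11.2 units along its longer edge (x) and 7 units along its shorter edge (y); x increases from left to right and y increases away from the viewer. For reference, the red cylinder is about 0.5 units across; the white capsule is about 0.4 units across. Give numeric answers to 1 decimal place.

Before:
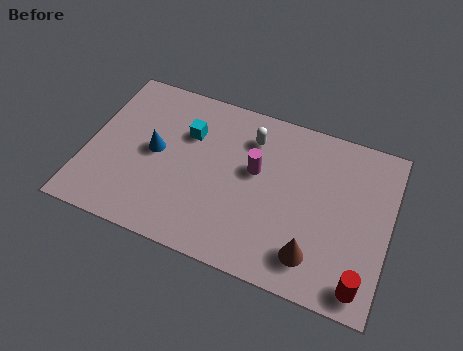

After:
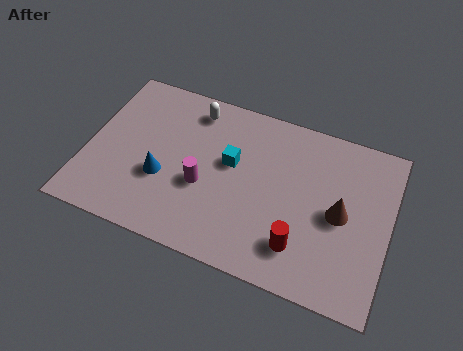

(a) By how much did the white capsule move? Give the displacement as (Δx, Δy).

(-2.2, 0.5)

From the two frames, the white capsule sits at roughly (5.9, 5.4) before and (3.7, 5.9) after.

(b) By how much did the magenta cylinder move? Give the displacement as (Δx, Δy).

(-1.8, -1.3)

The magenta cylinder was at about (6.2, 4.1) and moved to about (4.4, 2.8).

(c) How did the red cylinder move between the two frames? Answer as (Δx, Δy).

(-2.3, 0.7)

The red cylinder was at about (10.4, 0.9) and moved to about (8.1, 1.6).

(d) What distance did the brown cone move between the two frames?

2.2

From (8.6, 1.4) to (9.4, 3.4), the brown cone covered √(0.8² + 2.0²) ≈ 2.2 units.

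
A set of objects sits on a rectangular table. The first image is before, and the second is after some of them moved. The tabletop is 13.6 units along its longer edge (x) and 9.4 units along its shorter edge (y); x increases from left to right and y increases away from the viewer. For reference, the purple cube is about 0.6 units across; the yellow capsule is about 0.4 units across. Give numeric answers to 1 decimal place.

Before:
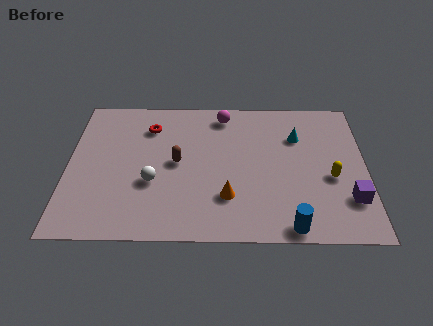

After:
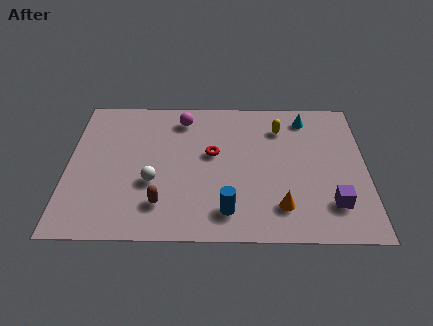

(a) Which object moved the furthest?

the yellow capsule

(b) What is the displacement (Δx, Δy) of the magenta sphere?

(-1.9, -0.3)

The magenta sphere started near (7.1, 8.1) and ended near (5.2, 7.8).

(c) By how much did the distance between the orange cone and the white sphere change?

+2.5

Before: roughly 3.5 units apart; after: 6.0. That's 2.5 units further apart.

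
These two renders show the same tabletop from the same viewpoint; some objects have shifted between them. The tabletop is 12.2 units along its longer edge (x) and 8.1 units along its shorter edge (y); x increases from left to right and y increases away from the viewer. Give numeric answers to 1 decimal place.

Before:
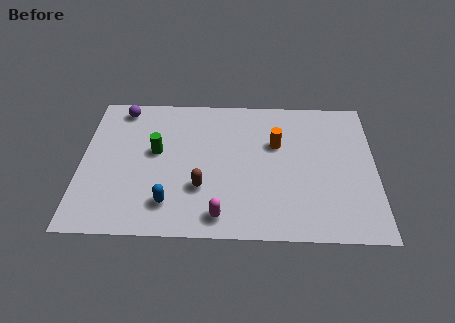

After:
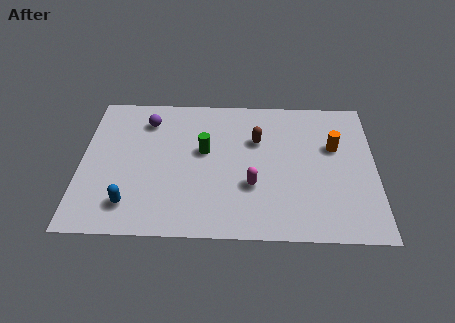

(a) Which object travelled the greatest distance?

the brown capsule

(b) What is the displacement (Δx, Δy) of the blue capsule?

(-1.6, -0.1)

The blue capsule started near (3.7, 1.7) and ended near (2.1, 1.6).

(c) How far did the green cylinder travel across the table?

2.0

The green cylinder was near (3.1, 4.6) before and (5.1, 4.7) after, so it travelled √(2.0² + 0.1²) ≈ 2.0 units.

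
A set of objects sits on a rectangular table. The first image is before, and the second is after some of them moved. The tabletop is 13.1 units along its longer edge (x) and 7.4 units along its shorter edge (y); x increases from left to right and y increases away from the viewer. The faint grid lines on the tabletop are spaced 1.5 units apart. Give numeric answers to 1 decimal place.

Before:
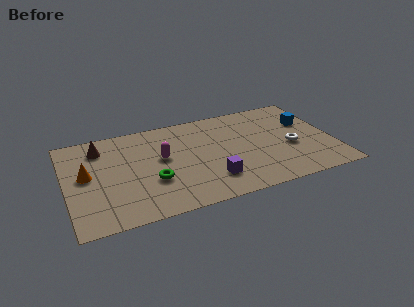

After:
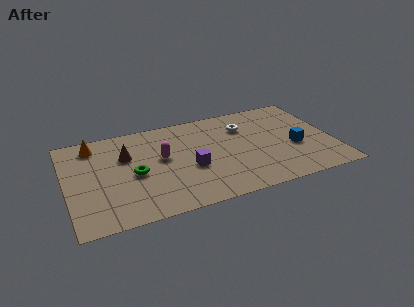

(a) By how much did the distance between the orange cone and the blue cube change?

-0.8

Before: roughly 11.0 units apart; after: 10.2. That's 0.8 units closer together.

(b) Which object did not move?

the magenta capsule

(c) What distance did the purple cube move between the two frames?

1.5

From (6.9, 1.8) to (6.0, 3.0), the purple cube covered √(0.9² + 1.2²) ≈ 1.5 units.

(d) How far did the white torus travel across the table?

3.1

The white torus was near (11.0, 3.1) before and (8.9, 5.4) after, so it travelled √(2.1² + 2.3²) ≈ 3.1 units.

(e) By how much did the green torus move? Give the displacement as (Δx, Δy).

(-0.8, 0.8)

From the two frames, the green torus sits at roughly (4.1, 2.6) before and (3.3, 3.4) after.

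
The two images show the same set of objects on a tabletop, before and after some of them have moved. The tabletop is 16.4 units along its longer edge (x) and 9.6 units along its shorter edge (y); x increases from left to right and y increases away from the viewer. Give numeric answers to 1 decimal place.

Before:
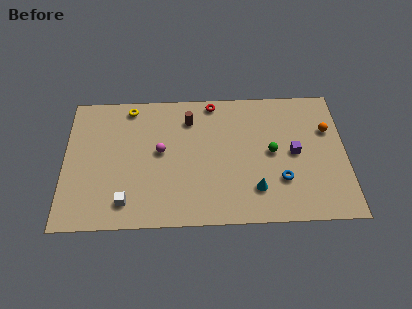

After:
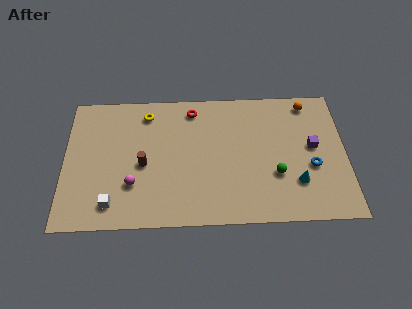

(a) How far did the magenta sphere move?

2.8

From (5.6, 5.2) to (4.0, 2.9), the magenta sphere covered √(1.6² + 2.3²) ≈ 2.8 units.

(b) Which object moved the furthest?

the brown cylinder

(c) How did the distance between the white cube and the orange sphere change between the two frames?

+0.7

The distance was about 12.7 in the first image and 13.4 in the second, so they moved 0.7 units further apart.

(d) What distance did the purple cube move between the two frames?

1.2

From (13.4, 4.8) to (14.5, 5.2), the purple cube covered √(1.1² + 0.4²) ≈ 1.2 units.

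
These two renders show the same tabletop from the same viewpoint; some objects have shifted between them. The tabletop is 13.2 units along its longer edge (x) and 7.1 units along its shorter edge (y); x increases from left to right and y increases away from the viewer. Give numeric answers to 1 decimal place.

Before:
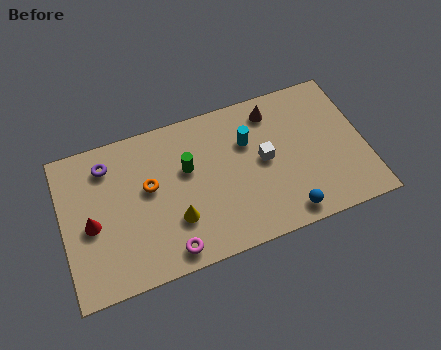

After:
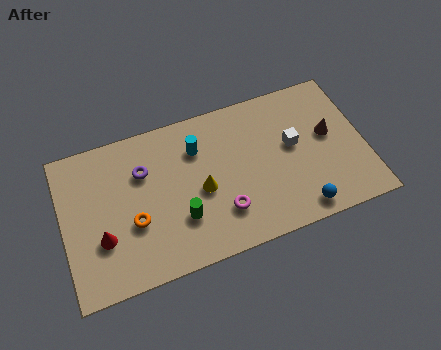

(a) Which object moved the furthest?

the brown cone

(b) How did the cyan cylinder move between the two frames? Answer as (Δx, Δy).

(-2.2, 0.4)

From the two frames, the cyan cylinder sits at roughly (8.2, 4.8) before and (6.0, 5.2) after.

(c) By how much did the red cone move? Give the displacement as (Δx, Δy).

(0.4, -0.8)

The red cone was at about (1.2, 3.2) and moved to about (1.6, 2.4).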